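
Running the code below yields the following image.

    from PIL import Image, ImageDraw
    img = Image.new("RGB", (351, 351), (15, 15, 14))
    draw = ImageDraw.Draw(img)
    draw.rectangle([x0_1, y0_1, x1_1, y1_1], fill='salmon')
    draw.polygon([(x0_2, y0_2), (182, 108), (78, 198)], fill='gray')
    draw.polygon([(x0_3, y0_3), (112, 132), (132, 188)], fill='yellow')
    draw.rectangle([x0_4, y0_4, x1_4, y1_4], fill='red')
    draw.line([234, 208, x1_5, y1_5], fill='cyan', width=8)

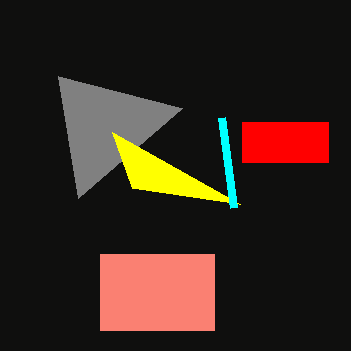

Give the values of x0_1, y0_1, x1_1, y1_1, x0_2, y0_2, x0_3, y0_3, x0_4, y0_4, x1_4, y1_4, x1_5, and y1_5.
x0_1 = 100, y0_1 = 254, x1_1 = 214, y1_1 = 330, x0_2 = 58, y0_2 = 76, x0_3 = 240, y0_3 = 204, x0_4 = 242, y0_4 = 122, x1_4 = 328, y1_4 = 162, x1_5 = 222, y1_5 = 118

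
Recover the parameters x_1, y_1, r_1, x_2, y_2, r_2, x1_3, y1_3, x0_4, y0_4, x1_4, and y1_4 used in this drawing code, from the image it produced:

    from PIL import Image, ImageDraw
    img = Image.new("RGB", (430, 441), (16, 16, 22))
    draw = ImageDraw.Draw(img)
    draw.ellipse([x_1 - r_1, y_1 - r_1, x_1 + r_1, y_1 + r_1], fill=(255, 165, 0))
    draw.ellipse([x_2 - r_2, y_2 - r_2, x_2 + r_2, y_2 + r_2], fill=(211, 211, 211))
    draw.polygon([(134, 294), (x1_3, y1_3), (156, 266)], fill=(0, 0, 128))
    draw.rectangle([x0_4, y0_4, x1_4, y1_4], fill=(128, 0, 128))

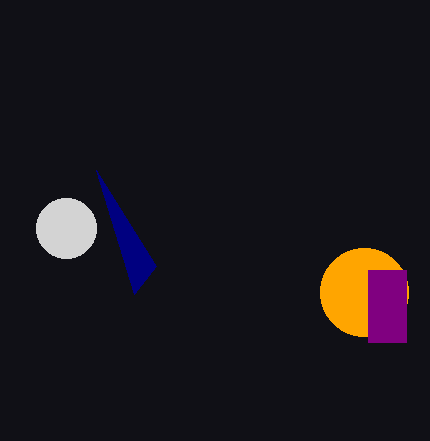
x_1 = 364; y_1 = 292; r_1 = 44; x_2 = 66; y_2 = 228; r_2 = 30; x1_3 = 96; y1_3 = 170; x0_4 = 368; y0_4 = 270; x1_4 = 406; y1_4 = 342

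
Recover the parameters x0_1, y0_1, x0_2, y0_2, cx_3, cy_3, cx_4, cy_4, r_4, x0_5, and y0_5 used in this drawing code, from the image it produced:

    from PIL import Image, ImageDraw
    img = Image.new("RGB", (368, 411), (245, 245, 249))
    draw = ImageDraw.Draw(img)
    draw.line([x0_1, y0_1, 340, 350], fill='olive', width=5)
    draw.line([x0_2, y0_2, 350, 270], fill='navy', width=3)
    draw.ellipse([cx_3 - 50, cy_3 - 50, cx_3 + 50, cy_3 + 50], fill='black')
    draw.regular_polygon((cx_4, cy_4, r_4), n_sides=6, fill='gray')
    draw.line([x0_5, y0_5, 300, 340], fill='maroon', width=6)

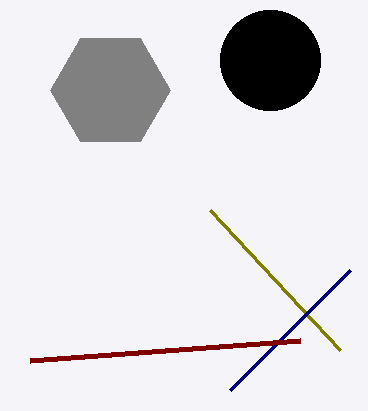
x0_1 = 210; y0_1 = 210; x0_2 = 230; y0_2 = 390; cx_3 = 270; cy_3 = 60; cx_4 = 110; cy_4 = 90; r_4 = 60; x0_5 = 30; y0_5 = 360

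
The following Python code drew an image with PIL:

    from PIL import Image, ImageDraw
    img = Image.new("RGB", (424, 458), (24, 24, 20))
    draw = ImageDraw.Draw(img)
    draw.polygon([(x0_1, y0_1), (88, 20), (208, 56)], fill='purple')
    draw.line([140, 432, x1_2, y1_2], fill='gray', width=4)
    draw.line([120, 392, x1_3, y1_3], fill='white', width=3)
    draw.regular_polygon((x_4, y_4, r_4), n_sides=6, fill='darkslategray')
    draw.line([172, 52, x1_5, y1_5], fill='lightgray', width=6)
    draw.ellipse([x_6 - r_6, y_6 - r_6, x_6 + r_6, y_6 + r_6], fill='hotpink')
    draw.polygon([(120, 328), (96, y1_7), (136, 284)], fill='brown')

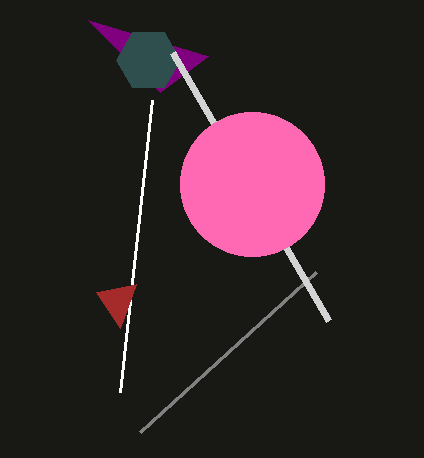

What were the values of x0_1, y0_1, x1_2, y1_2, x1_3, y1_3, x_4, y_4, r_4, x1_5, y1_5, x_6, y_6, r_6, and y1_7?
x0_1 = 160, y0_1 = 92, x1_2 = 316, y1_2 = 272, x1_3 = 152, y1_3 = 100, x_4 = 148, y_4 = 60, r_4 = 32, x1_5 = 328, y1_5 = 320, x_6 = 252, y_6 = 184, r_6 = 72, y1_7 = 292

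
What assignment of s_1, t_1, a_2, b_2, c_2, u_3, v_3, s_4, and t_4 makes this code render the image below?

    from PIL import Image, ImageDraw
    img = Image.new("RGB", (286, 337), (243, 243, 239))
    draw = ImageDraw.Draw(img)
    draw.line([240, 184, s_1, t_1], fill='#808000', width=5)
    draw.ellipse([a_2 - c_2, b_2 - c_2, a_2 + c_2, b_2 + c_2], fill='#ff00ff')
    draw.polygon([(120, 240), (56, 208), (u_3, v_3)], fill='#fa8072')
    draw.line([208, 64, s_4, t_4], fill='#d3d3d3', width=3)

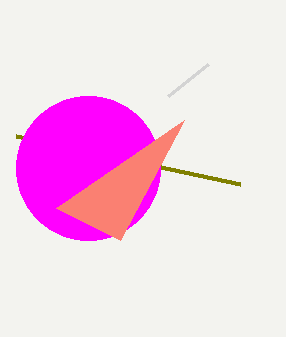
s_1 = 16, t_1 = 136, a_2 = 88, b_2 = 168, c_2 = 72, u_3 = 184, v_3 = 120, s_4 = 168, t_4 = 96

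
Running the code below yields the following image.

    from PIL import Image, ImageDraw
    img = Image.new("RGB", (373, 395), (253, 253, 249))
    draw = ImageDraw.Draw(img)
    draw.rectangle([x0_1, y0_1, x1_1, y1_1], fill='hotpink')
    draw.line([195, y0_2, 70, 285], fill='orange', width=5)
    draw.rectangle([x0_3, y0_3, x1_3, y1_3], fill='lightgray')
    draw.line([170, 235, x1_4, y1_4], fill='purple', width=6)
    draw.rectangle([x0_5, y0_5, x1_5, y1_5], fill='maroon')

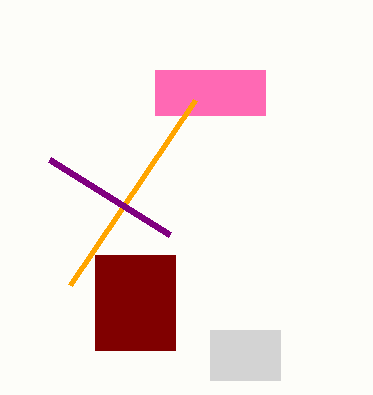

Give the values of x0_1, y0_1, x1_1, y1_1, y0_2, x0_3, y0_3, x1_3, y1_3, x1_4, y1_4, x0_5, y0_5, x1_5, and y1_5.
x0_1 = 155; y0_1 = 70; x1_1 = 265; y1_1 = 115; y0_2 = 100; x0_3 = 210; y0_3 = 330; x1_3 = 280; y1_3 = 380; x1_4 = 50; y1_4 = 160; x0_5 = 95; y0_5 = 255; x1_5 = 175; y1_5 = 350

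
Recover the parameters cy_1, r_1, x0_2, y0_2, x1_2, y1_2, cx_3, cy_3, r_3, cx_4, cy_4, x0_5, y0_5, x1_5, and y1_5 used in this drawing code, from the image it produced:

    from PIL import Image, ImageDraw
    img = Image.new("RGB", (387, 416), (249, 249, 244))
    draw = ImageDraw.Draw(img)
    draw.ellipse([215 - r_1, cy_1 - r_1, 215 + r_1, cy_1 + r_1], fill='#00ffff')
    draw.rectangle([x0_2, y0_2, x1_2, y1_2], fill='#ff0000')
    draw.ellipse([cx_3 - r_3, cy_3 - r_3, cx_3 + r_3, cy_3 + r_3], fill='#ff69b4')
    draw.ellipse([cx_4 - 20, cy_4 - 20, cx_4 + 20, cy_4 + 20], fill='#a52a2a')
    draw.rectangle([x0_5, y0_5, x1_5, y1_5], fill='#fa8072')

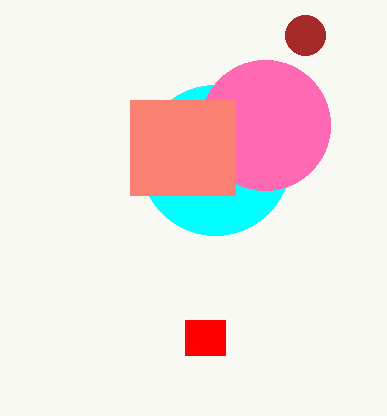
cy_1 = 160; r_1 = 75; x0_2 = 185; y0_2 = 320; x1_2 = 225; y1_2 = 355; cx_3 = 265; cy_3 = 125; r_3 = 65; cx_4 = 305; cy_4 = 35; x0_5 = 130; y0_5 = 100; x1_5 = 235; y1_5 = 195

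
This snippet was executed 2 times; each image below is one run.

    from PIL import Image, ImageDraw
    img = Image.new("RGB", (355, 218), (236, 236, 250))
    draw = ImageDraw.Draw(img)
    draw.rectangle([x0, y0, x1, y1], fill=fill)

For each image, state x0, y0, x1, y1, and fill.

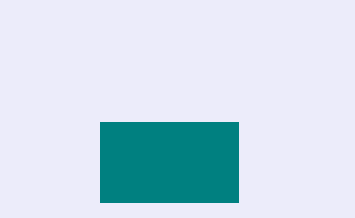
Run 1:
x0 = 100; y0 = 122; x1 = 238; y1 = 202; fill = 'teal'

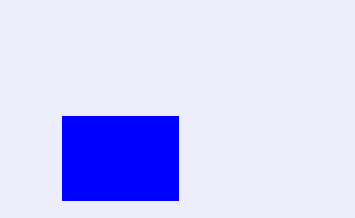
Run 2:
x0 = 62, y0 = 116, x1 = 178, y1 = 200, fill = 'blue'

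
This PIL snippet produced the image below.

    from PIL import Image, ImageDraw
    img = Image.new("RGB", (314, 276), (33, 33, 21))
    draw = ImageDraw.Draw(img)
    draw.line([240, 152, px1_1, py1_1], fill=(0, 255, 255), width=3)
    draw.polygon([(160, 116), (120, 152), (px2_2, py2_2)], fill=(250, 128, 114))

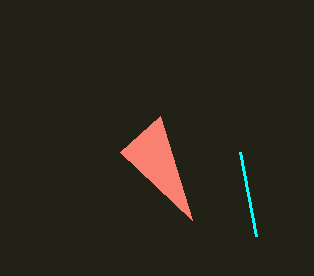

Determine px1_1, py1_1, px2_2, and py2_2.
px1_1 = 256
py1_1 = 236
px2_2 = 192
py2_2 = 220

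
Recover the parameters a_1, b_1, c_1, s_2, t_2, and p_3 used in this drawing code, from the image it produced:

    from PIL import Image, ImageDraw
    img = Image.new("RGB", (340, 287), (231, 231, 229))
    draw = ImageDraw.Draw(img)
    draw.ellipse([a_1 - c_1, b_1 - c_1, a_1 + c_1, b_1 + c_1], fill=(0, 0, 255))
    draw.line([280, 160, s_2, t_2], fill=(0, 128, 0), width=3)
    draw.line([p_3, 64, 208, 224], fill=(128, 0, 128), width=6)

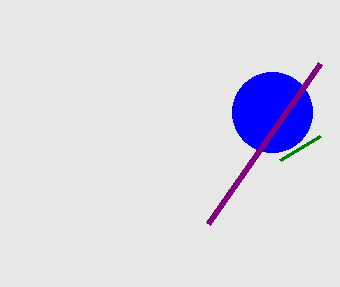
a_1 = 272; b_1 = 112; c_1 = 40; s_2 = 320; t_2 = 136; p_3 = 320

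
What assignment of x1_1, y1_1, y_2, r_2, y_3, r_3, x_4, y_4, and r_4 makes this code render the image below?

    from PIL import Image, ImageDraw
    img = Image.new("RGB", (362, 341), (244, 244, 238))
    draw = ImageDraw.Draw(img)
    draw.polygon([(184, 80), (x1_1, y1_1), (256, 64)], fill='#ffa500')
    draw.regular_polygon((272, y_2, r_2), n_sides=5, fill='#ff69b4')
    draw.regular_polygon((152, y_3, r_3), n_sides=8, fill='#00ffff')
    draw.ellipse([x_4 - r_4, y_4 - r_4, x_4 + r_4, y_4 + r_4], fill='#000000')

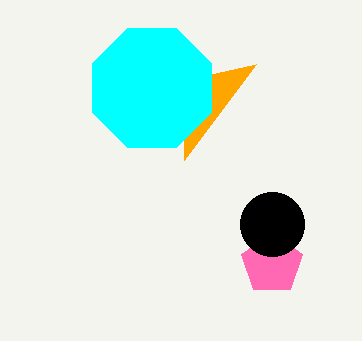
x1_1 = 184
y1_1 = 160
y_2 = 264
r_2 = 32
y_3 = 88
r_3 = 64
x_4 = 272
y_4 = 224
r_4 = 32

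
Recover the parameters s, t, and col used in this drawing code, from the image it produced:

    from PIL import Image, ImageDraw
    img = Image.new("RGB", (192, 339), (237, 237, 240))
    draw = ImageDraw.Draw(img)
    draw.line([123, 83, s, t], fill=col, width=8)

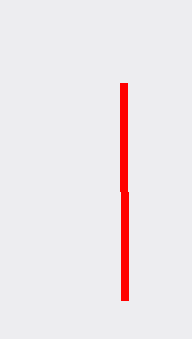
s = 124; t = 300; col = 'red'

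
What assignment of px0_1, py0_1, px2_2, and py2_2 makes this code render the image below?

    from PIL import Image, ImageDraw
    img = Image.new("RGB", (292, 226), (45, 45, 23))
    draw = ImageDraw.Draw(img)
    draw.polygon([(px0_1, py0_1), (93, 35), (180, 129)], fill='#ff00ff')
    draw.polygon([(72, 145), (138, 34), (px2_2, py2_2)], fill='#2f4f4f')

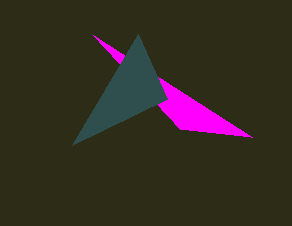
px0_1 = 252, py0_1 = 137, px2_2 = 167, py2_2 = 99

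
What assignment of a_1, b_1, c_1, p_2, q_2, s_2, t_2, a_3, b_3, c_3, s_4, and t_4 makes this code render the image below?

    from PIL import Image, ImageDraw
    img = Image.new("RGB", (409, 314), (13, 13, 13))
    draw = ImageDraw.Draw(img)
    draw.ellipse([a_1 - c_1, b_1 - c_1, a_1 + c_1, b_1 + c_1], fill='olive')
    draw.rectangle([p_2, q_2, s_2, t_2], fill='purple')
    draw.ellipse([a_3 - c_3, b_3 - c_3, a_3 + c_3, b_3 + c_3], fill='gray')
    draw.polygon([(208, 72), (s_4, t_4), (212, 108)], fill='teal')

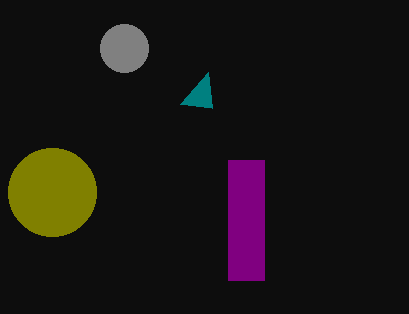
a_1 = 52; b_1 = 192; c_1 = 44; p_2 = 228; q_2 = 160; s_2 = 264; t_2 = 280; a_3 = 124; b_3 = 48; c_3 = 24; s_4 = 180; t_4 = 104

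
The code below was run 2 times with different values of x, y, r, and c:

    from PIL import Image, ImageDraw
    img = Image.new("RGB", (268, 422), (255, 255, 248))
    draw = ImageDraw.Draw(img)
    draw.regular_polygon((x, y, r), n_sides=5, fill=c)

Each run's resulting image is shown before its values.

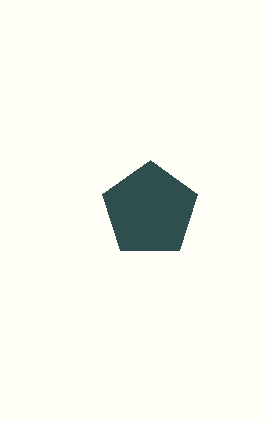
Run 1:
x = 150
y = 210
r = 50
c = 'darkslategray'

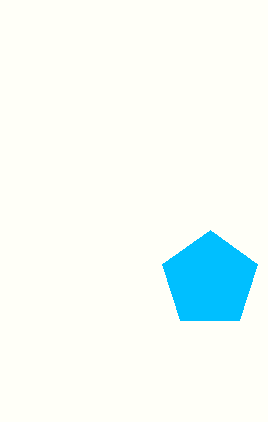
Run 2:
x = 210
y = 280
r = 50
c = 'deepskyblue'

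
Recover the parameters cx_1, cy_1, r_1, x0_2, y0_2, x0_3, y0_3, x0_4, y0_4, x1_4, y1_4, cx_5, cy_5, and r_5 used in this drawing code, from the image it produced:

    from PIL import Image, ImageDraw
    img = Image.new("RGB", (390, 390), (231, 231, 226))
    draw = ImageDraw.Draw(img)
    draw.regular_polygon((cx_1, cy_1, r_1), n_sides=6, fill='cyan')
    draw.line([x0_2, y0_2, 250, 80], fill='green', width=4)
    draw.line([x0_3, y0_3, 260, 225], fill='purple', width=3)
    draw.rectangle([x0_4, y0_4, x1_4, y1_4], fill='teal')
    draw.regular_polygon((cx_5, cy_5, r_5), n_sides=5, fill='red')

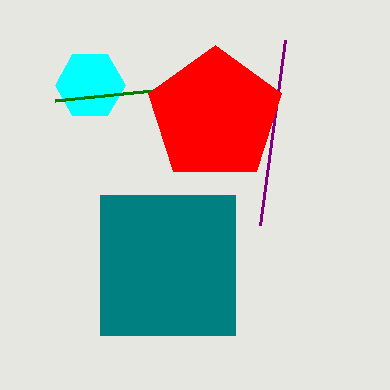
cx_1 = 90
cy_1 = 85
r_1 = 35
x0_2 = 55
y0_2 = 100
x0_3 = 285
y0_3 = 40
x0_4 = 100
y0_4 = 195
x1_4 = 235
y1_4 = 335
cx_5 = 215
cy_5 = 115
r_5 = 70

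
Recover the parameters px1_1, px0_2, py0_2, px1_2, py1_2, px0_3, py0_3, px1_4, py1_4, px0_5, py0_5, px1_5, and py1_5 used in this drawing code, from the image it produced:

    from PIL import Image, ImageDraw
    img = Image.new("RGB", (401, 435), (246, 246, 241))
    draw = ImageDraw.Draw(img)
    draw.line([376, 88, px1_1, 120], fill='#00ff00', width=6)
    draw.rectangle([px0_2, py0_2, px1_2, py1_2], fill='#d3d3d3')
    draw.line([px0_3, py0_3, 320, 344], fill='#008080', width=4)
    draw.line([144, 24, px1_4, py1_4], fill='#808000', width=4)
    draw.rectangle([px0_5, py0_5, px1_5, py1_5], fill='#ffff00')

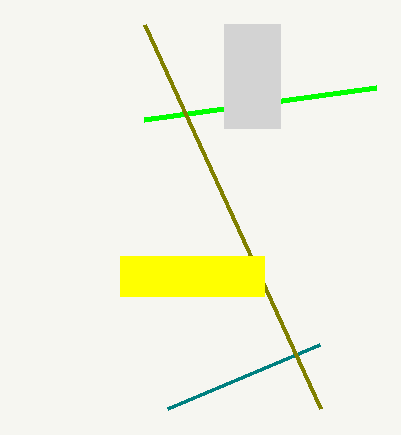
px1_1 = 144
px0_2 = 224
py0_2 = 24
px1_2 = 280
py1_2 = 128
px0_3 = 168
py0_3 = 408
px1_4 = 320
py1_4 = 408
px0_5 = 120
py0_5 = 256
px1_5 = 264
py1_5 = 296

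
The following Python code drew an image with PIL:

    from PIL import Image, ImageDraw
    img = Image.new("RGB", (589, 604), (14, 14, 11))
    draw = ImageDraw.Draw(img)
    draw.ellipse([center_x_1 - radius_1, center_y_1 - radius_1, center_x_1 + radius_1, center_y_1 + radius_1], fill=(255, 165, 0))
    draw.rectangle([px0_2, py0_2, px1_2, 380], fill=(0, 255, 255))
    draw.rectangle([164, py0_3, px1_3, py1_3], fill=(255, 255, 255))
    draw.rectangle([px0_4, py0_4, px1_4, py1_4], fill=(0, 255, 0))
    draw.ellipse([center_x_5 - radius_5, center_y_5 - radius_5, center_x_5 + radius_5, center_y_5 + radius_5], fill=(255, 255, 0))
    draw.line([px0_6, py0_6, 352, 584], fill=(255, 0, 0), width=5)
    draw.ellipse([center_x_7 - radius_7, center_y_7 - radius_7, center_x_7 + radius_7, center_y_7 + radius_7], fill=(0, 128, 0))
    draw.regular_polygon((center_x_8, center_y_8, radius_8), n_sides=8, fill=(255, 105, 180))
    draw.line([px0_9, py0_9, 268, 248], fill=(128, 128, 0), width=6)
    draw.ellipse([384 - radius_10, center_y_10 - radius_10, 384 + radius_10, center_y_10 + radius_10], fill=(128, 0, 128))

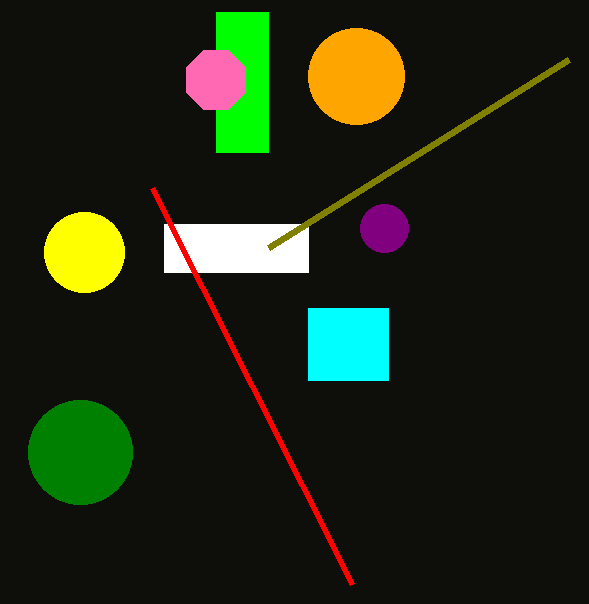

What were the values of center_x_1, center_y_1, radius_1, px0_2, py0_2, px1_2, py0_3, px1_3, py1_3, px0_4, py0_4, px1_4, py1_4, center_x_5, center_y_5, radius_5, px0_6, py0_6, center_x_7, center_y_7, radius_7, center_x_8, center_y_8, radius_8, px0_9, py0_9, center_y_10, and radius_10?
center_x_1 = 356, center_y_1 = 76, radius_1 = 48, px0_2 = 308, py0_2 = 308, px1_2 = 388, py0_3 = 224, px1_3 = 308, py1_3 = 272, px0_4 = 216, py0_4 = 12, px1_4 = 268, py1_4 = 152, center_x_5 = 84, center_y_5 = 252, radius_5 = 40, px0_6 = 152, py0_6 = 188, center_x_7 = 80, center_y_7 = 452, radius_7 = 52, center_x_8 = 216, center_y_8 = 80, radius_8 = 32, px0_9 = 568, py0_9 = 60, center_y_10 = 228, radius_10 = 24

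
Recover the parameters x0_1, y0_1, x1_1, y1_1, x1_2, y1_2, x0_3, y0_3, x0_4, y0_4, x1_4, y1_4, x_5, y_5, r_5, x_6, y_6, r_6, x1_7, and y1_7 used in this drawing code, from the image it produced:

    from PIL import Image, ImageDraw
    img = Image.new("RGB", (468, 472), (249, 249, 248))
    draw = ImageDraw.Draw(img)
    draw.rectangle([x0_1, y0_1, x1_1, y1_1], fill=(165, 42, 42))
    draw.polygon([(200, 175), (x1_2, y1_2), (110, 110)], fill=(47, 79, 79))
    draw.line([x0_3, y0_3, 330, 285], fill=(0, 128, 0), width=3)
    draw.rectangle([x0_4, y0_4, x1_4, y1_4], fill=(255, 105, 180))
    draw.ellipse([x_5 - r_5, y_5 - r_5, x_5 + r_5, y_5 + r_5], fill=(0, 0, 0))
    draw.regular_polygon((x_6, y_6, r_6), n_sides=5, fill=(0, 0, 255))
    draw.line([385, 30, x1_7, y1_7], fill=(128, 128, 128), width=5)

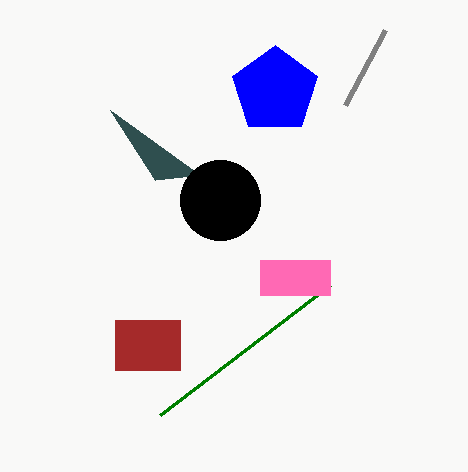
x0_1 = 115; y0_1 = 320; x1_1 = 180; y1_1 = 370; x1_2 = 155; y1_2 = 180; x0_3 = 160; y0_3 = 415; x0_4 = 260; y0_4 = 260; x1_4 = 330; y1_4 = 295; x_5 = 220; y_5 = 200; r_5 = 40; x_6 = 275; y_6 = 90; r_6 = 45; x1_7 = 345; y1_7 = 105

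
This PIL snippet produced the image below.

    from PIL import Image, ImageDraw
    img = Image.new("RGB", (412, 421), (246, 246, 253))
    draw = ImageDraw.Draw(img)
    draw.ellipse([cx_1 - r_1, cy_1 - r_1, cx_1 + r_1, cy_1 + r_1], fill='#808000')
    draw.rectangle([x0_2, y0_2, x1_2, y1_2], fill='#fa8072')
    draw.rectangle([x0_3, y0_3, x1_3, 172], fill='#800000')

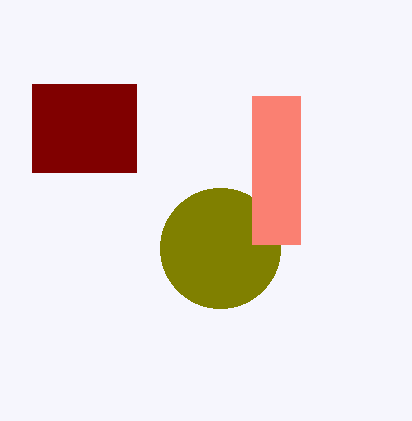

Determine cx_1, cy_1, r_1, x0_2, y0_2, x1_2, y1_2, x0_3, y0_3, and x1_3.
cx_1 = 220
cy_1 = 248
r_1 = 60
x0_2 = 252
y0_2 = 96
x1_2 = 300
y1_2 = 244
x0_3 = 32
y0_3 = 84
x1_3 = 136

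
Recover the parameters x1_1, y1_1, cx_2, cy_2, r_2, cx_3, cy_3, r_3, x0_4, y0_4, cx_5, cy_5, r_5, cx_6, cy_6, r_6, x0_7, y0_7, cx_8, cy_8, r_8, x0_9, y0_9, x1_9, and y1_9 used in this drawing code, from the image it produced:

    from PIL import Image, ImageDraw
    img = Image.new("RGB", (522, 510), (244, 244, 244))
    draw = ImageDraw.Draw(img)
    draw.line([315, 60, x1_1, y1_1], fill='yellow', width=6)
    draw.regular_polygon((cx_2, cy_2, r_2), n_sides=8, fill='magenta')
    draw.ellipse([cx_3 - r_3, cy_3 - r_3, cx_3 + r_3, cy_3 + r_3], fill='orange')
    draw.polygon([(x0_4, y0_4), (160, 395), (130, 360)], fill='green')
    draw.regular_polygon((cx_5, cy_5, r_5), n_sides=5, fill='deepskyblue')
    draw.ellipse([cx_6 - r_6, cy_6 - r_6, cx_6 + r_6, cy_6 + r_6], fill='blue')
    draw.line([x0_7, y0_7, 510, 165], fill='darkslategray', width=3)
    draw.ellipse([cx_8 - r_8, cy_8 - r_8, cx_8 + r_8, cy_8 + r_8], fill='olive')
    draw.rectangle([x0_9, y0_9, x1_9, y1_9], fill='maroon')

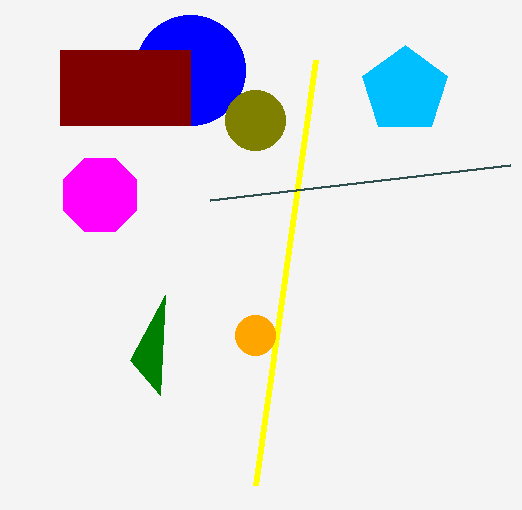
x1_1 = 255; y1_1 = 485; cx_2 = 100; cy_2 = 195; r_2 = 40; cx_3 = 255; cy_3 = 335; r_3 = 20; x0_4 = 165; y0_4 = 295; cx_5 = 405; cy_5 = 90; r_5 = 45; cx_6 = 190; cy_6 = 70; r_6 = 55; x0_7 = 210; y0_7 = 200; cx_8 = 255; cy_8 = 120; r_8 = 30; x0_9 = 60; y0_9 = 50; x1_9 = 190; y1_9 = 125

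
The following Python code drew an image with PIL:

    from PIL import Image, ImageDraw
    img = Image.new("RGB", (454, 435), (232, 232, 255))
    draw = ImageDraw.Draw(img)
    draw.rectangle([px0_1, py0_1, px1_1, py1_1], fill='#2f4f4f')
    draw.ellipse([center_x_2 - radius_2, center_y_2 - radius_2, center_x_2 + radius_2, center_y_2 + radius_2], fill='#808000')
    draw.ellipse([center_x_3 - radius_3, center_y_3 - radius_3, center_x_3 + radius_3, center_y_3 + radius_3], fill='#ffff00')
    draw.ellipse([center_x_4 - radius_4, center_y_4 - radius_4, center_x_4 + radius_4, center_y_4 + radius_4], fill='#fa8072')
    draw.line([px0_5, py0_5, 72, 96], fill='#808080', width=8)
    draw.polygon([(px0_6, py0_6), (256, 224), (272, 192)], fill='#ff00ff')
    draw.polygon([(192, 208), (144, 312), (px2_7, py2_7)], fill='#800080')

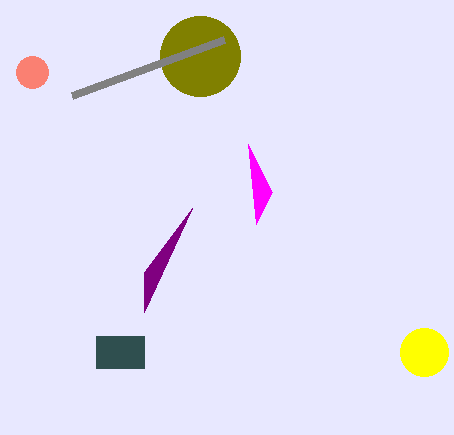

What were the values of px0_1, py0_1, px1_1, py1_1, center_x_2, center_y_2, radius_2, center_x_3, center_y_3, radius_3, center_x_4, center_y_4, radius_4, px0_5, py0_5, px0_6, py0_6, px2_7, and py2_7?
px0_1 = 96; py0_1 = 336; px1_1 = 144; py1_1 = 368; center_x_2 = 200; center_y_2 = 56; radius_2 = 40; center_x_3 = 424; center_y_3 = 352; radius_3 = 24; center_x_4 = 32; center_y_4 = 72; radius_4 = 16; px0_5 = 224; py0_5 = 40; px0_6 = 248; py0_6 = 144; px2_7 = 144; py2_7 = 272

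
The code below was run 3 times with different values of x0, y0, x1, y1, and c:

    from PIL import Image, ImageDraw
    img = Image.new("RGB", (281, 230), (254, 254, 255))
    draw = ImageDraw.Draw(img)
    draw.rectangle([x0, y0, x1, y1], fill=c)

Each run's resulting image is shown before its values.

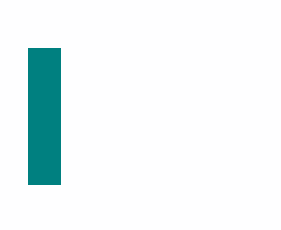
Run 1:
x0 = 28
y0 = 48
x1 = 60
y1 = 184
c = 'teal'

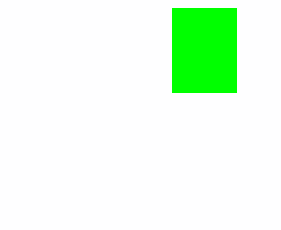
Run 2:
x0 = 172, y0 = 8, x1 = 236, y1 = 92, c = 'lime'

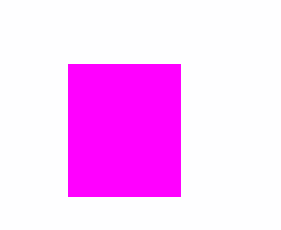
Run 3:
x0 = 68; y0 = 64; x1 = 180; y1 = 196; c = 'magenta'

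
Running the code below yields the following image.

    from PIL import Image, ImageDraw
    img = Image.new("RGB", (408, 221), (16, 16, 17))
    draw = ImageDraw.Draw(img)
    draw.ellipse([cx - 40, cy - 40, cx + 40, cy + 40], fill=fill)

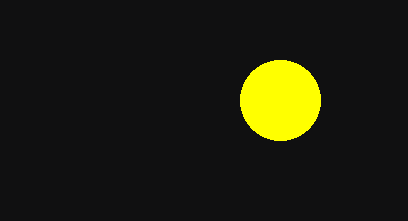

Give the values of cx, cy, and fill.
cx = 280
cy = 100
fill = 'yellow'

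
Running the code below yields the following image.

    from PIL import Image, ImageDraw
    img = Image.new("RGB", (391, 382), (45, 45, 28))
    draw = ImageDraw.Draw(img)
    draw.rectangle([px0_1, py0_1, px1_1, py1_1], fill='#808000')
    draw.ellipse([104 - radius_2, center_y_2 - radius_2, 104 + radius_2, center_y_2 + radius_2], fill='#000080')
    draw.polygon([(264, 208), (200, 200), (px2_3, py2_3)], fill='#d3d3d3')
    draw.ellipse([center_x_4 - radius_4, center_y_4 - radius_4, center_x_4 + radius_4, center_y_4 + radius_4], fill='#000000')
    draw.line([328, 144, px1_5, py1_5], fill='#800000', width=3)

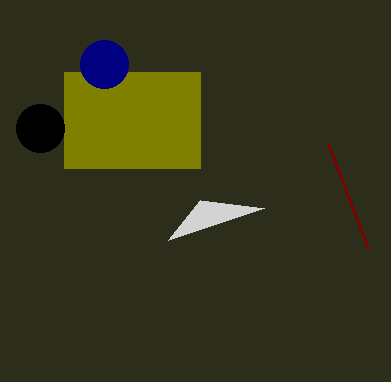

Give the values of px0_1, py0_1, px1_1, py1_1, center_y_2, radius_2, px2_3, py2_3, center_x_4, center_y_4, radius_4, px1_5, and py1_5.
px0_1 = 64, py0_1 = 72, px1_1 = 200, py1_1 = 168, center_y_2 = 64, radius_2 = 24, px2_3 = 168, py2_3 = 240, center_x_4 = 40, center_y_4 = 128, radius_4 = 24, px1_5 = 368, py1_5 = 248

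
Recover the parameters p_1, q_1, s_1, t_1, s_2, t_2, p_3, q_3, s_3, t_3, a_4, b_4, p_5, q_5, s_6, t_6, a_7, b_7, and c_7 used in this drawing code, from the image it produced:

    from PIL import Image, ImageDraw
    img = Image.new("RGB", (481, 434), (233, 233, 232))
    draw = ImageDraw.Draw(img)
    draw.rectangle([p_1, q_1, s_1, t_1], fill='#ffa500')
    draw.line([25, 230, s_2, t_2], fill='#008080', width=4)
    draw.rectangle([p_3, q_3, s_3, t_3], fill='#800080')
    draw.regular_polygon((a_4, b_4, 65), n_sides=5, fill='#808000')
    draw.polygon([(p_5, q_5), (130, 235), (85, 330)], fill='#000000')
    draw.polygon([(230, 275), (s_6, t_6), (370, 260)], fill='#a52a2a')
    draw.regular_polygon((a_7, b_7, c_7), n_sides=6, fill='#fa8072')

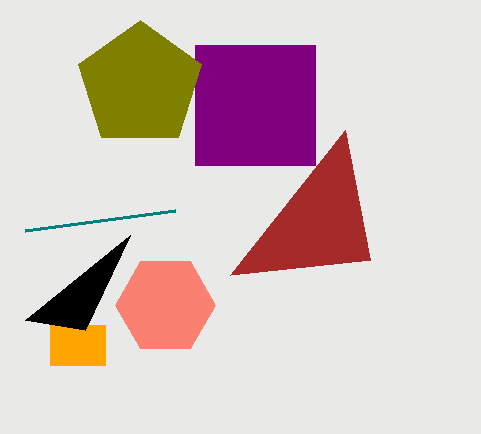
p_1 = 50
q_1 = 325
s_1 = 105
t_1 = 365
s_2 = 175
t_2 = 210
p_3 = 195
q_3 = 45
s_3 = 315
t_3 = 165
a_4 = 140
b_4 = 85
p_5 = 25
q_5 = 320
s_6 = 345
t_6 = 130
a_7 = 165
b_7 = 305
c_7 = 50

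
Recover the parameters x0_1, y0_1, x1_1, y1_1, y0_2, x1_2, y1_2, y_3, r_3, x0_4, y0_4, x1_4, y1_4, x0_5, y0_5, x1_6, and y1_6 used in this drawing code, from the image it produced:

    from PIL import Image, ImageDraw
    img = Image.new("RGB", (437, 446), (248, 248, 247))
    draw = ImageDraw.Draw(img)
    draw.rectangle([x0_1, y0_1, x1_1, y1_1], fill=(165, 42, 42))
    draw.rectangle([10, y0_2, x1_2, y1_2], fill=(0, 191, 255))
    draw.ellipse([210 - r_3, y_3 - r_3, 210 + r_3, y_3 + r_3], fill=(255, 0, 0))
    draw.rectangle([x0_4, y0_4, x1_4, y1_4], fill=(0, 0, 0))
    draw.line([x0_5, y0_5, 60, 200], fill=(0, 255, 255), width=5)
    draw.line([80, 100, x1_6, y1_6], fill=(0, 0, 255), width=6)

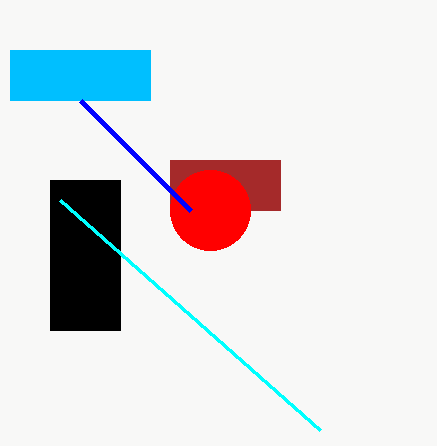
x0_1 = 170; y0_1 = 160; x1_1 = 280; y1_1 = 210; y0_2 = 50; x1_2 = 150; y1_2 = 100; y_3 = 210; r_3 = 40; x0_4 = 50; y0_4 = 180; x1_4 = 120; y1_4 = 330; x0_5 = 320; y0_5 = 430; x1_6 = 190; y1_6 = 210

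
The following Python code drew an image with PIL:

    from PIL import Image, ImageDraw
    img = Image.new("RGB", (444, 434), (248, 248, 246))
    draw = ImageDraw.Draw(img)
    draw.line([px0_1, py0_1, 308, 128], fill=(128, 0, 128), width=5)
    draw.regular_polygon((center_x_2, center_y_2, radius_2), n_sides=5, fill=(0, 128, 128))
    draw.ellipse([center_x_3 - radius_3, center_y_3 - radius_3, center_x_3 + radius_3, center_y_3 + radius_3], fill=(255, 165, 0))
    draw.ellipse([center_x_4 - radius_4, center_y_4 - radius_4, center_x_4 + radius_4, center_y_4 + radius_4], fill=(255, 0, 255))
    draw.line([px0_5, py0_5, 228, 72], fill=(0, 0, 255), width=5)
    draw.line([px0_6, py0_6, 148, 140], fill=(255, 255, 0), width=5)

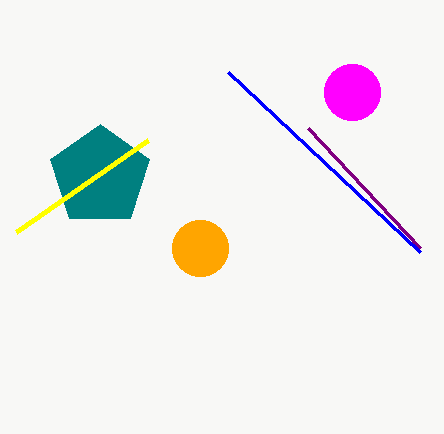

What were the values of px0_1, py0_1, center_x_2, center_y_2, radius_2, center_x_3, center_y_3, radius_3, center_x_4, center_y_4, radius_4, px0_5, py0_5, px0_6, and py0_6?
px0_1 = 420; py0_1 = 248; center_x_2 = 100; center_y_2 = 176; radius_2 = 52; center_x_3 = 200; center_y_3 = 248; radius_3 = 28; center_x_4 = 352; center_y_4 = 92; radius_4 = 28; px0_5 = 420; py0_5 = 252; px0_6 = 16; py0_6 = 232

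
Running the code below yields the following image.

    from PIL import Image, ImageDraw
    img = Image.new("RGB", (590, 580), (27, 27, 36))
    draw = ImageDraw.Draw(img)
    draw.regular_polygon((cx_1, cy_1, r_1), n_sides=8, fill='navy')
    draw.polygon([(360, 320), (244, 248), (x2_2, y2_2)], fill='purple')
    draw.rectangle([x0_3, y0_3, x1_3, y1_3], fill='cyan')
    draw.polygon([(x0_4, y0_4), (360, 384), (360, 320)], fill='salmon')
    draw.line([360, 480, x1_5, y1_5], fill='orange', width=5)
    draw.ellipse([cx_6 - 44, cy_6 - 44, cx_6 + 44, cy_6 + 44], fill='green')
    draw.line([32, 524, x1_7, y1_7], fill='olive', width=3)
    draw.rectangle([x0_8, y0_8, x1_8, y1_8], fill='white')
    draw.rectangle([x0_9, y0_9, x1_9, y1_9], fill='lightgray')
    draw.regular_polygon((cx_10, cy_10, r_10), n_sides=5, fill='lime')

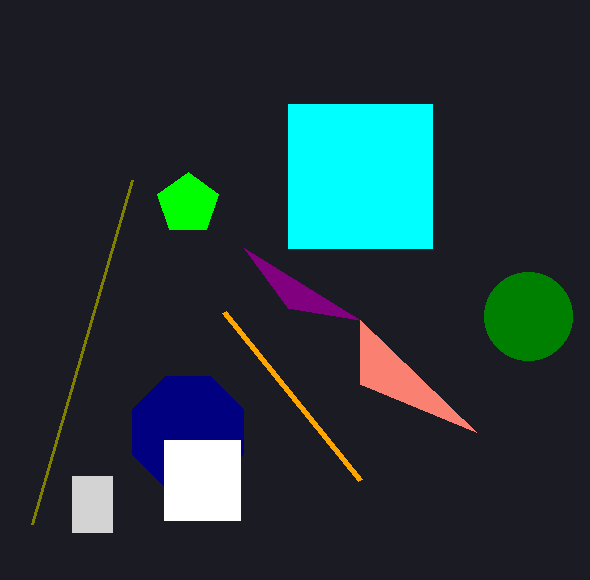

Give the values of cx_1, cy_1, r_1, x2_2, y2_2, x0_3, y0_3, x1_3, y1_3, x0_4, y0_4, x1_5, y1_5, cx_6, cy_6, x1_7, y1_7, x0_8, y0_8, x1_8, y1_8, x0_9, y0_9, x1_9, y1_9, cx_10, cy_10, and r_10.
cx_1 = 188, cy_1 = 432, r_1 = 60, x2_2 = 288, y2_2 = 308, x0_3 = 288, y0_3 = 104, x1_3 = 432, y1_3 = 248, x0_4 = 476, y0_4 = 432, x1_5 = 224, y1_5 = 312, cx_6 = 528, cy_6 = 316, x1_7 = 132, y1_7 = 180, x0_8 = 164, y0_8 = 440, x1_8 = 240, y1_8 = 520, x0_9 = 72, y0_9 = 476, x1_9 = 112, y1_9 = 532, cx_10 = 188, cy_10 = 204, r_10 = 32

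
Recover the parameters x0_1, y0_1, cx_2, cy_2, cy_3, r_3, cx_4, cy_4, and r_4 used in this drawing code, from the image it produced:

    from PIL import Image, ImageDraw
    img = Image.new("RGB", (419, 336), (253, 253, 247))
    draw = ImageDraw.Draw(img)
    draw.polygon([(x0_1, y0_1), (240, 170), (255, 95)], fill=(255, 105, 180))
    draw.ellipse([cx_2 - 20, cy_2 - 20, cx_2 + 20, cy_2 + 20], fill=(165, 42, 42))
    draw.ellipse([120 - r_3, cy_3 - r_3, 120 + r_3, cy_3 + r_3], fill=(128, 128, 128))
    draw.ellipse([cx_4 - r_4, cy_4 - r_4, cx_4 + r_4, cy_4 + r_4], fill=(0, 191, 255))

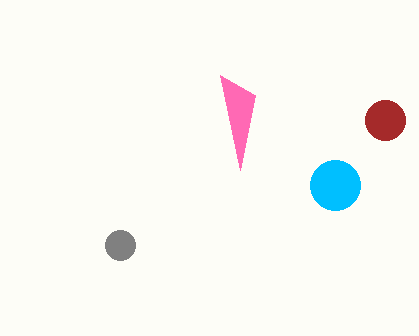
x0_1 = 220
y0_1 = 75
cx_2 = 385
cy_2 = 120
cy_3 = 245
r_3 = 15
cx_4 = 335
cy_4 = 185
r_4 = 25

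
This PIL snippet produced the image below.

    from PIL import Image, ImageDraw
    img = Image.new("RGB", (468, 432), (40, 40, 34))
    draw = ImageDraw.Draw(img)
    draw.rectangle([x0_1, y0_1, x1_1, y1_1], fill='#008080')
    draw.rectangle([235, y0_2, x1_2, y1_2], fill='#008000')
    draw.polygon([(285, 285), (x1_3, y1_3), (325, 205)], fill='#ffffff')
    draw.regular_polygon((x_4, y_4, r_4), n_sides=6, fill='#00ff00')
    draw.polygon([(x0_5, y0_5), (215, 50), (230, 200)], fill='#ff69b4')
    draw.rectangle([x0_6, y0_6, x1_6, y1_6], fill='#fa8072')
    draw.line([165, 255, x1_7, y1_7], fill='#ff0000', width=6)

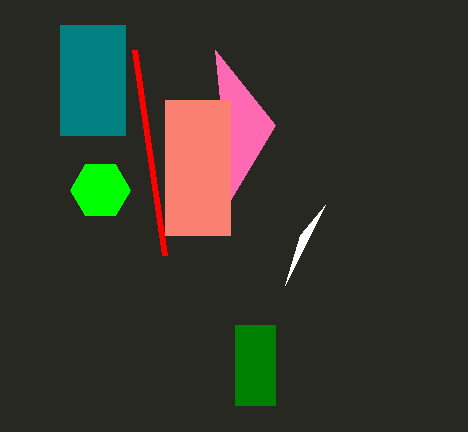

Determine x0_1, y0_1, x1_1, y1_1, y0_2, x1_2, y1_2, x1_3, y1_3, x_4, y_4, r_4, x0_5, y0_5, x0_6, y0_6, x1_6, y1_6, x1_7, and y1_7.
x0_1 = 60, y0_1 = 25, x1_1 = 125, y1_1 = 135, y0_2 = 325, x1_2 = 275, y1_2 = 405, x1_3 = 300, y1_3 = 235, x_4 = 100, y_4 = 190, r_4 = 30, x0_5 = 275, y0_5 = 125, x0_6 = 165, y0_6 = 100, x1_6 = 230, y1_6 = 235, x1_7 = 135, y1_7 = 50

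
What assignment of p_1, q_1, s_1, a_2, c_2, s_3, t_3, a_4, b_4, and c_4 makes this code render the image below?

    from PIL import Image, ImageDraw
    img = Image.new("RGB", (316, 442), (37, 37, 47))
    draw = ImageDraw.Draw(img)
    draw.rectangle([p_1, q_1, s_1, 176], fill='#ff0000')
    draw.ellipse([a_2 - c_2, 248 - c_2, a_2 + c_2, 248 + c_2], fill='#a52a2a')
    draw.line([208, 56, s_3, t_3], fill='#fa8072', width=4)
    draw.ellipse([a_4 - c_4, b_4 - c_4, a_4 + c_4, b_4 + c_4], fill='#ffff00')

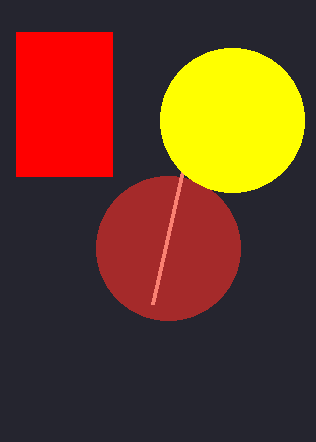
p_1 = 16
q_1 = 32
s_1 = 112
a_2 = 168
c_2 = 72
s_3 = 152
t_3 = 304
a_4 = 232
b_4 = 120
c_4 = 72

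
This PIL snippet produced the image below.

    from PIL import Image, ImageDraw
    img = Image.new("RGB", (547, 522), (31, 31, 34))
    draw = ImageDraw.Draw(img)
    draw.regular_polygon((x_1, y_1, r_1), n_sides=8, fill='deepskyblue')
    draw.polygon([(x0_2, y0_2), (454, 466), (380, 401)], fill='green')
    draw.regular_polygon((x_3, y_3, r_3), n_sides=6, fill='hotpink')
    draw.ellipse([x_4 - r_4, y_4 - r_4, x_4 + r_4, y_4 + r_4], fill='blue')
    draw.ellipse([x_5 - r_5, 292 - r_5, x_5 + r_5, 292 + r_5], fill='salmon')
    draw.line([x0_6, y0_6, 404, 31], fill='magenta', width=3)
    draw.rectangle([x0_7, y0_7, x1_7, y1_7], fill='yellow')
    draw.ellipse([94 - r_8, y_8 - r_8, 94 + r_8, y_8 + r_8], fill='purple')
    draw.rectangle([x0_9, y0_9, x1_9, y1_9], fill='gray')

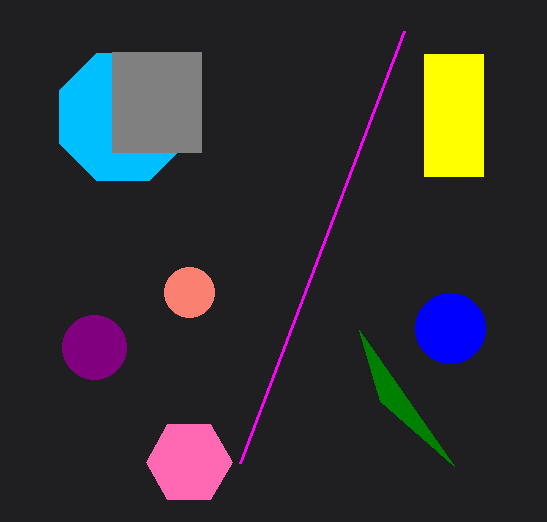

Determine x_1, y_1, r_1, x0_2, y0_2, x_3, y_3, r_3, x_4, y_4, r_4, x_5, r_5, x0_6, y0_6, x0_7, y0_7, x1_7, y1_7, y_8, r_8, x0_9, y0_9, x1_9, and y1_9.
x_1 = 123, y_1 = 117, r_1 = 69, x0_2 = 359, y0_2 = 330, x_3 = 189, y_3 = 462, r_3 = 43, x_4 = 450, y_4 = 328, r_4 = 35, x_5 = 189, r_5 = 25, x0_6 = 240, y0_6 = 463, x0_7 = 424, y0_7 = 54, x1_7 = 483, y1_7 = 176, y_8 = 347, r_8 = 32, x0_9 = 112, y0_9 = 52, x1_9 = 201, y1_9 = 152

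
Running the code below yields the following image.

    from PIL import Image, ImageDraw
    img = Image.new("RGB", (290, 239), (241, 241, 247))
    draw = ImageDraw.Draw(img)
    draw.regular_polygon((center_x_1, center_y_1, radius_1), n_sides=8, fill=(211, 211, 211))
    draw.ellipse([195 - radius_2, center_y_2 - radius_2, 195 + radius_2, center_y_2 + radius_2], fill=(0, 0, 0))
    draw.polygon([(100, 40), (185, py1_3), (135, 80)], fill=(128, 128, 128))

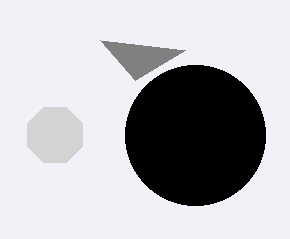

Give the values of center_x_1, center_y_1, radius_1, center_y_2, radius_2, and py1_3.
center_x_1 = 55
center_y_1 = 135
radius_1 = 30
center_y_2 = 135
radius_2 = 70
py1_3 = 50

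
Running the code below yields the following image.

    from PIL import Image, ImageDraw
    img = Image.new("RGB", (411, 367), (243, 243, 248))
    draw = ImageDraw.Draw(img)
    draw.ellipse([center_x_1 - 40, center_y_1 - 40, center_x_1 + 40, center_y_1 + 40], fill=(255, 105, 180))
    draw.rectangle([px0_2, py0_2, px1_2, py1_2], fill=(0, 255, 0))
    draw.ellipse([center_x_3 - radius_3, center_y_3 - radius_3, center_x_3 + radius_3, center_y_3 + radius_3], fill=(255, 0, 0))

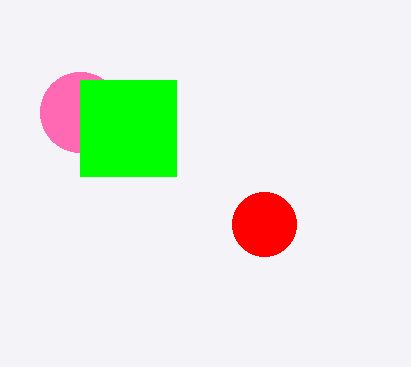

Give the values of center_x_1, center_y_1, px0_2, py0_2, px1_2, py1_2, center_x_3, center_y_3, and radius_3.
center_x_1 = 80; center_y_1 = 112; px0_2 = 80; py0_2 = 80; px1_2 = 176; py1_2 = 176; center_x_3 = 264; center_y_3 = 224; radius_3 = 32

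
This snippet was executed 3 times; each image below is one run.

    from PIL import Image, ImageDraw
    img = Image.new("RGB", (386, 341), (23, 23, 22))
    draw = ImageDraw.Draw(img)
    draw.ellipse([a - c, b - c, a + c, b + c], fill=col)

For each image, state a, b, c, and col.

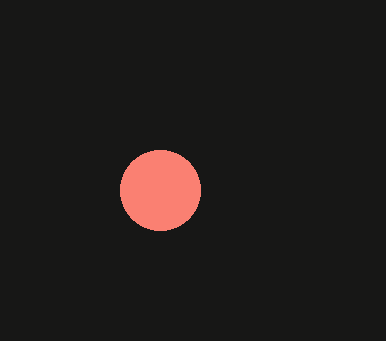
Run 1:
a = 160; b = 190; c = 40; col = 'salmon'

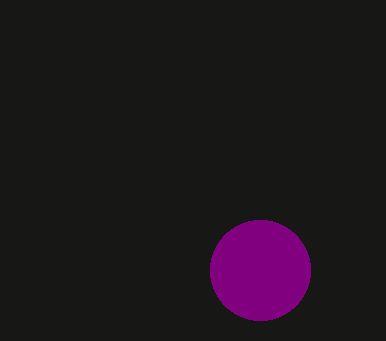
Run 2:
a = 260, b = 270, c = 50, col = 'purple'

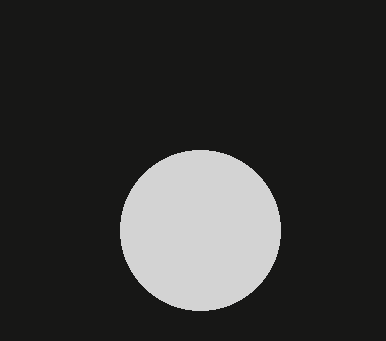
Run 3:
a = 200; b = 230; c = 80; col = 'lightgray'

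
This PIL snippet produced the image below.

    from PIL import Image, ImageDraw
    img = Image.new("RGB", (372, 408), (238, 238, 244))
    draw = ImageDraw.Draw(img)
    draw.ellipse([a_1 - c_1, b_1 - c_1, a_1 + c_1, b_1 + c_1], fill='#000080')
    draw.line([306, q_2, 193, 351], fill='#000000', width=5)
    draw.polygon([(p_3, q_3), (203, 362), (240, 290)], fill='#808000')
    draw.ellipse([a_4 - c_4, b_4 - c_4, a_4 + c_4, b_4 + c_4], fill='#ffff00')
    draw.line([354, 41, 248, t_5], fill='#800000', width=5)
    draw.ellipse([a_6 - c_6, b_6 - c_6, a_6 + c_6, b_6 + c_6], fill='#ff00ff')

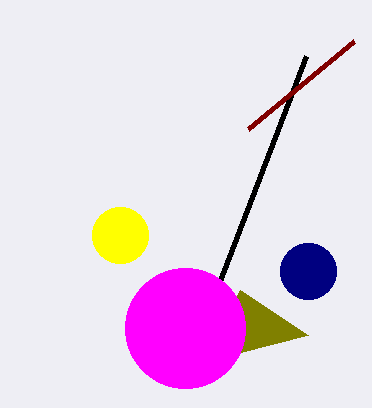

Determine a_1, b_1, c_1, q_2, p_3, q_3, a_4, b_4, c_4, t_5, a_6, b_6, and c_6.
a_1 = 308; b_1 = 271; c_1 = 28; q_2 = 56; p_3 = 308; q_3 = 335; a_4 = 120; b_4 = 235; c_4 = 28; t_5 = 129; a_6 = 185; b_6 = 328; c_6 = 60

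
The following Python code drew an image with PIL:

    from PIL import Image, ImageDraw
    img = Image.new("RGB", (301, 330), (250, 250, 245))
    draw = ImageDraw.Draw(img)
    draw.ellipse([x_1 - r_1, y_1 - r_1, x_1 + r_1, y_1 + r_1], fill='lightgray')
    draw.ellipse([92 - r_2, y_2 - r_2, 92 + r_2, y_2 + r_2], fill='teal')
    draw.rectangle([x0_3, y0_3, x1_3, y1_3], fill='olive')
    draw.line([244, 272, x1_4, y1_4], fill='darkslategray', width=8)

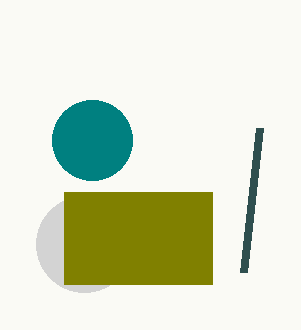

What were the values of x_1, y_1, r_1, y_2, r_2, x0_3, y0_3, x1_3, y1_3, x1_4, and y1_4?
x_1 = 84
y_1 = 244
r_1 = 48
y_2 = 140
r_2 = 40
x0_3 = 64
y0_3 = 192
x1_3 = 212
y1_3 = 284
x1_4 = 260
y1_4 = 128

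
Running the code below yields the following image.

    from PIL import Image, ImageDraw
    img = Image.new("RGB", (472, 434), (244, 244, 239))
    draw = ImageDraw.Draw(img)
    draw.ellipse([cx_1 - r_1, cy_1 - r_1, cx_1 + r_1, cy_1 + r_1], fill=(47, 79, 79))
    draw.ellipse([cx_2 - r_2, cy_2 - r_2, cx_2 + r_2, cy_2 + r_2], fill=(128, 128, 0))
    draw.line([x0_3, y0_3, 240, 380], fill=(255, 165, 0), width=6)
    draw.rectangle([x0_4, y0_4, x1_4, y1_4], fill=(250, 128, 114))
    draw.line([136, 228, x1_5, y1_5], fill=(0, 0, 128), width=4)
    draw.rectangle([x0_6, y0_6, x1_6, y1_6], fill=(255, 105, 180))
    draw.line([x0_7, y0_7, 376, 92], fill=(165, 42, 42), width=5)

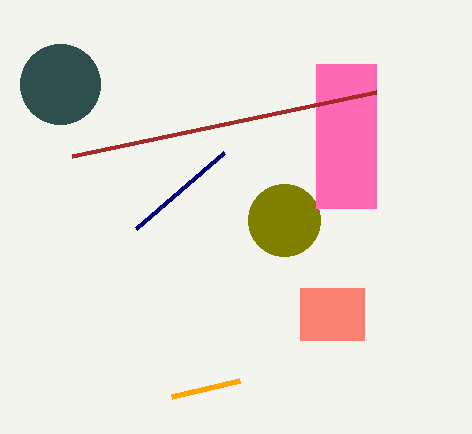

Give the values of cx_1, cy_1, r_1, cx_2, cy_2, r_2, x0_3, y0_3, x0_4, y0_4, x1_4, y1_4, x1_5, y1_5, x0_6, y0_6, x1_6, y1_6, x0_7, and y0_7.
cx_1 = 60; cy_1 = 84; r_1 = 40; cx_2 = 284; cy_2 = 220; r_2 = 36; x0_3 = 172; y0_3 = 396; x0_4 = 300; y0_4 = 288; x1_4 = 364; y1_4 = 340; x1_5 = 224; y1_5 = 152; x0_6 = 316; y0_6 = 64; x1_6 = 376; y1_6 = 208; x0_7 = 72; y0_7 = 156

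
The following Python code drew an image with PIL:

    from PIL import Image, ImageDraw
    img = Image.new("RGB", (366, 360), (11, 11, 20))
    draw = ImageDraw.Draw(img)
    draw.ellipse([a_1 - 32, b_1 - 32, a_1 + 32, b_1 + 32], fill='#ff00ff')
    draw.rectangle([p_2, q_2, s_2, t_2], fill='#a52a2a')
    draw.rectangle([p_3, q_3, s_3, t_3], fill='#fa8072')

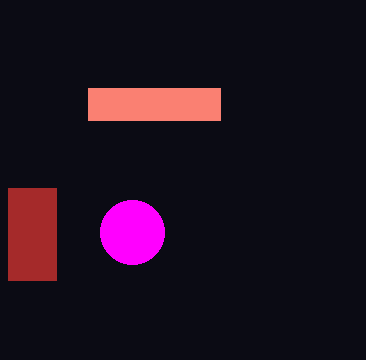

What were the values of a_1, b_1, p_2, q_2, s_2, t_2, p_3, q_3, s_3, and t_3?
a_1 = 132
b_1 = 232
p_2 = 8
q_2 = 188
s_2 = 56
t_2 = 280
p_3 = 88
q_3 = 88
s_3 = 220
t_3 = 120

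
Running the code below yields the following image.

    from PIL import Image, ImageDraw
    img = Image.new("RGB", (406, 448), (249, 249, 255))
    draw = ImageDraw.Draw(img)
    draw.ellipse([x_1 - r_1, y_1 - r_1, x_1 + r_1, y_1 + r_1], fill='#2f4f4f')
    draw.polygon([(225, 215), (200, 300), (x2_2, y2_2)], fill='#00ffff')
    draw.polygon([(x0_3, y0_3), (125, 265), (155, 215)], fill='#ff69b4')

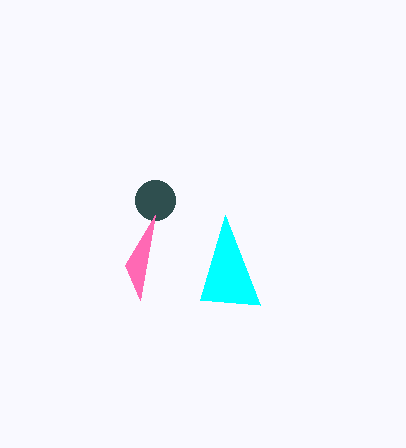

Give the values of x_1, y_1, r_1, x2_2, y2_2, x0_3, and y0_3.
x_1 = 155; y_1 = 200; r_1 = 20; x2_2 = 260; y2_2 = 305; x0_3 = 140; y0_3 = 300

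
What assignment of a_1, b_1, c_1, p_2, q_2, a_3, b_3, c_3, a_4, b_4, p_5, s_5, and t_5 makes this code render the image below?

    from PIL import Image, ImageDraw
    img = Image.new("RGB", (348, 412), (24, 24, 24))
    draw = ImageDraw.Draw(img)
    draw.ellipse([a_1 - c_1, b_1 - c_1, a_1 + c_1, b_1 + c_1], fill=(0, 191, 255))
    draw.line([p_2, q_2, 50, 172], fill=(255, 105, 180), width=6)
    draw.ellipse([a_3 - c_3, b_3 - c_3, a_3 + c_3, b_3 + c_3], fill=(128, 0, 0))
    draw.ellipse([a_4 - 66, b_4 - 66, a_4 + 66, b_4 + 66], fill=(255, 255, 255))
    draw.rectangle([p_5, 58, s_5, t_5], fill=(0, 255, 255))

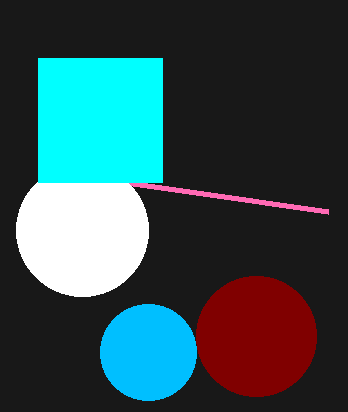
a_1 = 148
b_1 = 352
c_1 = 48
p_2 = 328
q_2 = 212
a_3 = 256
b_3 = 336
c_3 = 60
a_4 = 82
b_4 = 230
p_5 = 38
s_5 = 162
t_5 = 182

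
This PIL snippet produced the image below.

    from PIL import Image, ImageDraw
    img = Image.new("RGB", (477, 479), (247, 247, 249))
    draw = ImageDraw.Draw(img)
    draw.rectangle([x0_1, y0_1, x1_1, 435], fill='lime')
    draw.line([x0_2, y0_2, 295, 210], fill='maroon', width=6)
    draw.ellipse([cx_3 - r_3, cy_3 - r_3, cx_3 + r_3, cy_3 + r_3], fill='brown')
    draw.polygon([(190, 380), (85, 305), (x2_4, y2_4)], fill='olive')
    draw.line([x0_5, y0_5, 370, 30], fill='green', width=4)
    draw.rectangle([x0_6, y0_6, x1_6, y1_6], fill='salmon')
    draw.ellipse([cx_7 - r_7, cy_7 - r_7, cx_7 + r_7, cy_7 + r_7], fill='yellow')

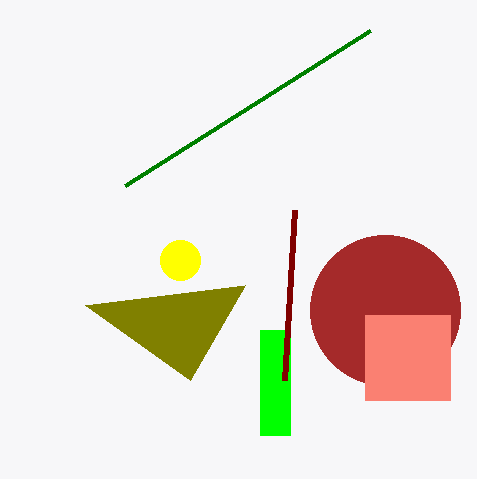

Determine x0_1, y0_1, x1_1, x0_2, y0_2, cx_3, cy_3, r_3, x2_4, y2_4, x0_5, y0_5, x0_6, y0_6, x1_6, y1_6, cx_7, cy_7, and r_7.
x0_1 = 260; y0_1 = 330; x1_1 = 290; x0_2 = 285; y0_2 = 380; cx_3 = 385; cy_3 = 310; r_3 = 75; x2_4 = 245; y2_4 = 285; x0_5 = 125; y0_5 = 185; x0_6 = 365; y0_6 = 315; x1_6 = 450; y1_6 = 400; cx_7 = 180; cy_7 = 260; r_7 = 20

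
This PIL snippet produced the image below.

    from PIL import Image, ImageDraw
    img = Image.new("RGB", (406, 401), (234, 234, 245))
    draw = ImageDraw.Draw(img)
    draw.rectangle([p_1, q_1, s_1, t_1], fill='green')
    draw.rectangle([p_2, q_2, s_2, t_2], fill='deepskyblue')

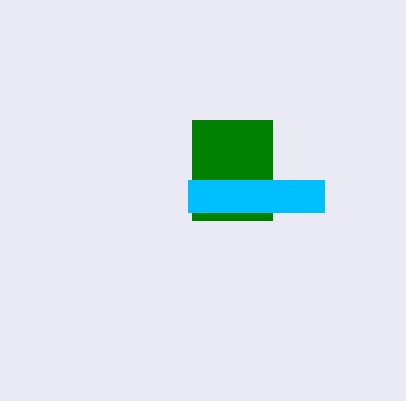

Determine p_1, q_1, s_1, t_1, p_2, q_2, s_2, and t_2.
p_1 = 192; q_1 = 120; s_1 = 272; t_1 = 220; p_2 = 188; q_2 = 180; s_2 = 324; t_2 = 212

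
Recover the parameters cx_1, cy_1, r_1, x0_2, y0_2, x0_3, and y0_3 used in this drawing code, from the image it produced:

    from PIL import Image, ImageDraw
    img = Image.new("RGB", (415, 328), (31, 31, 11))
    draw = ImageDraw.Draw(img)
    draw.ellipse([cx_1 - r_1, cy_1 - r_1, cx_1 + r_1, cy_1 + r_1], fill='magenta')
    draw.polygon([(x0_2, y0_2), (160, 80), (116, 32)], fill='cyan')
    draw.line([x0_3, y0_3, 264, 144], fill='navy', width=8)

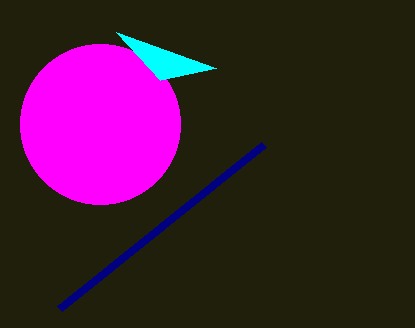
cx_1 = 100; cy_1 = 124; r_1 = 80; x0_2 = 216; y0_2 = 68; x0_3 = 60; y0_3 = 308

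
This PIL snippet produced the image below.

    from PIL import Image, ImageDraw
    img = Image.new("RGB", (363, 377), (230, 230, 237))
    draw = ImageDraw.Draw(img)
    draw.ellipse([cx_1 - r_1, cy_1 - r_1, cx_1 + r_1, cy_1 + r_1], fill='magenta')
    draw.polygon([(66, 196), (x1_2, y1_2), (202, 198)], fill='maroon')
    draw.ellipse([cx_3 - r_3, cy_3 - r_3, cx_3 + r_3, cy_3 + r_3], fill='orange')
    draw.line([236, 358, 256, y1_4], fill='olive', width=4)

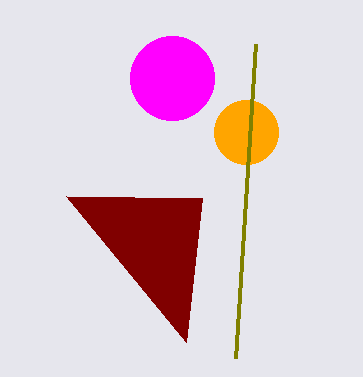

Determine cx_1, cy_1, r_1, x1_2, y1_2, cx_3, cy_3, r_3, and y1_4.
cx_1 = 172; cy_1 = 78; r_1 = 42; x1_2 = 186; y1_2 = 342; cx_3 = 246; cy_3 = 132; r_3 = 32; y1_4 = 44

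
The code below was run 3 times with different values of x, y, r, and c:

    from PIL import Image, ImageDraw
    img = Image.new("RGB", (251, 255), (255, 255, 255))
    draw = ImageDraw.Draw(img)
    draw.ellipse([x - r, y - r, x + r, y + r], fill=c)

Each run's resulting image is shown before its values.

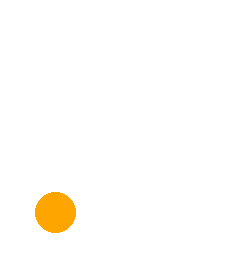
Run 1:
x = 55; y = 212; r = 20; c = 'orange'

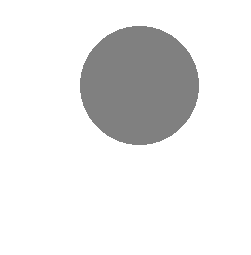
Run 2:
x = 139
y = 85
r = 59
c = 'gray'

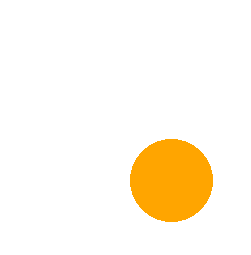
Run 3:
x = 171; y = 180; r = 41; c = 'orange'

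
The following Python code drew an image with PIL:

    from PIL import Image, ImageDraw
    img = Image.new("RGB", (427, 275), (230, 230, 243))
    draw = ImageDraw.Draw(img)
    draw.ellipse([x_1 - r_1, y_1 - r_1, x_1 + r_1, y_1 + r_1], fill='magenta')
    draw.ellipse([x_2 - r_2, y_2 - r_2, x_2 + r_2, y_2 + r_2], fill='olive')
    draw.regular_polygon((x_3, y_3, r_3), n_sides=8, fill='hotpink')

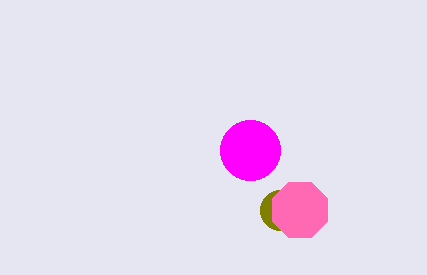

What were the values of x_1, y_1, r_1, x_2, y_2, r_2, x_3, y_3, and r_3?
x_1 = 250
y_1 = 150
r_1 = 30
x_2 = 280
y_2 = 210
r_2 = 20
x_3 = 300
y_3 = 210
r_3 = 30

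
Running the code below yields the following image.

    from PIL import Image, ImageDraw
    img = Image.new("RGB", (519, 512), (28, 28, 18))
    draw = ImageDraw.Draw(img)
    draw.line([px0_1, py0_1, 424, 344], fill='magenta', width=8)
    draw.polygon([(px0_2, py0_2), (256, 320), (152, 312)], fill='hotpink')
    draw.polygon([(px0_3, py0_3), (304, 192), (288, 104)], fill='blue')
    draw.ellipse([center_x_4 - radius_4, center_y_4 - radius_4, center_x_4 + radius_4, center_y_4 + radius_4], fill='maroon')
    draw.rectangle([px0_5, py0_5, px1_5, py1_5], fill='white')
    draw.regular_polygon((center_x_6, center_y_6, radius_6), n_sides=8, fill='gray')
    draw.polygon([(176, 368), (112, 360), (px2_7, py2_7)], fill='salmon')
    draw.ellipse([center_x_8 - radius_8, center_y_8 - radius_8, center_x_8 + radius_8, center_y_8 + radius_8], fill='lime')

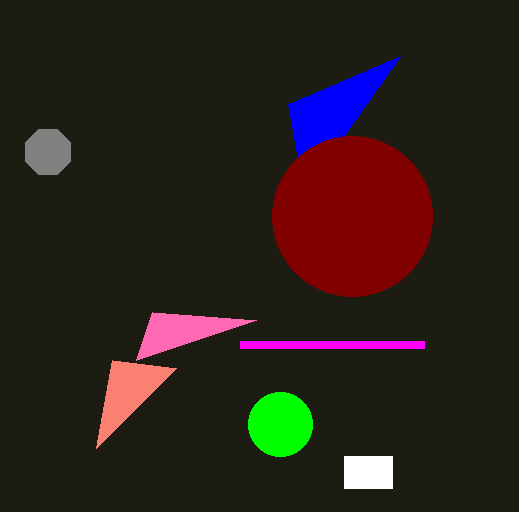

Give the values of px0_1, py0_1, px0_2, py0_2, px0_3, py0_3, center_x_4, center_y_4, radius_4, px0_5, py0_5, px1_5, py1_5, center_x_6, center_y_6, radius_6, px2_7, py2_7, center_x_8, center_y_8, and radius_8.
px0_1 = 240
py0_1 = 344
px0_2 = 136
py0_2 = 360
px0_3 = 400
py0_3 = 56
center_x_4 = 352
center_y_4 = 216
radius_4 = 80
px0_5 = 344
py0_5 = 456
px1_5 = 392
py1_5 = 488
center_x_6 = 48
center_y_6 = 152
radius_6 = 24
px2_7 = 96
py2_7 = 448
center_x_8 = 280
center_y_8 = 424
radius_8 = 32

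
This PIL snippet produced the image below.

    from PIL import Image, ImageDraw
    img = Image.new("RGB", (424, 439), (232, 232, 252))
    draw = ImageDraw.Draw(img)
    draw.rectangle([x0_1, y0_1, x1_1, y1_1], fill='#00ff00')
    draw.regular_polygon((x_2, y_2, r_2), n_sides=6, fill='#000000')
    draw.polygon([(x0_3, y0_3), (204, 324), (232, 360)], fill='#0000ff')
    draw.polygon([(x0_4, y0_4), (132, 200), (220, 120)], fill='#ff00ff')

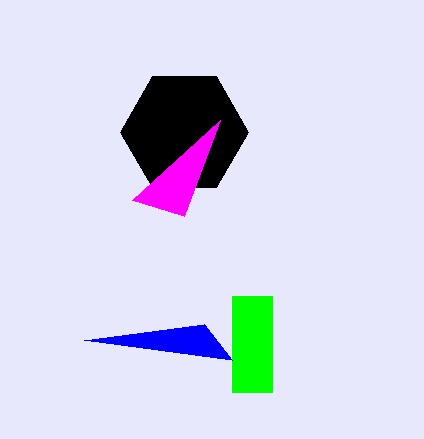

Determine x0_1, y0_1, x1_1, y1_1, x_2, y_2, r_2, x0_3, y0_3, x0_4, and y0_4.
x0_1 = 232
y0_1 = 296
x1_1 = 272
y1_1 = 392
x_2 = 184
y_2 = 132
r_2 = 64
x0_3 = 84
y0_3 = 340
x0_4 = 184
y0_4 = 216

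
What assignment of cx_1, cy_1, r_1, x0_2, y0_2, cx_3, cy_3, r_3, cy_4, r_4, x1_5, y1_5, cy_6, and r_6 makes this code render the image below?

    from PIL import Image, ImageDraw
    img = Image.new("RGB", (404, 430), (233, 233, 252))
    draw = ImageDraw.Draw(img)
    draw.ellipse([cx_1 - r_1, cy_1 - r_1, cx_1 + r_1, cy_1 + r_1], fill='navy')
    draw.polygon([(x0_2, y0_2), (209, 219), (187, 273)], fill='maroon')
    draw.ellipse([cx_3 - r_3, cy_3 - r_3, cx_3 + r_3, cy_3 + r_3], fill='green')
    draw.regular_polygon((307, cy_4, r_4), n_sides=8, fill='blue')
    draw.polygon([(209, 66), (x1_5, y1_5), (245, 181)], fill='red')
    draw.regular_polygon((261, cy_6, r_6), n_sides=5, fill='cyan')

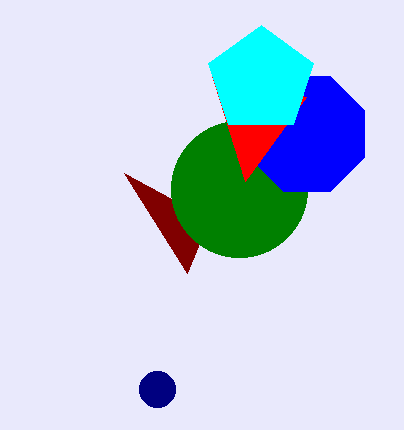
cx_1 = 157, cy_1 = 389, r_1 = 18, x0_2 = 124, y0_2 = 173, cx_3 = 239, cy_3 = 189, r_3 = 68, cy_4 = 134, r_4 = 62, x1_5 = 306, y1_5 = 97, cy_6 = 80, r_6 = 55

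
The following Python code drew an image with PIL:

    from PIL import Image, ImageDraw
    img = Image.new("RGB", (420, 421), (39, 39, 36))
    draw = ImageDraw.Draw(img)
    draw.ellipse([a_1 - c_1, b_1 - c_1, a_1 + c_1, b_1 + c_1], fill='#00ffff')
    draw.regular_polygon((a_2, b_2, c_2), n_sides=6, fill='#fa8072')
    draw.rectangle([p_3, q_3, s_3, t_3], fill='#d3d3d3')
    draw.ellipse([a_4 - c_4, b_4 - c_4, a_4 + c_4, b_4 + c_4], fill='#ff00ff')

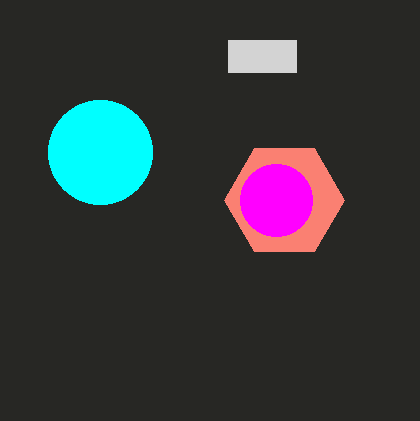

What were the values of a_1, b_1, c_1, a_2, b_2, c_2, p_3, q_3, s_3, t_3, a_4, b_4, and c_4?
a_1 = 100; b_1 = 152; c_1 = 52; a_2 = 284; b_2 = 200; c_2 = 60; p_3 = 228; q_3 = 40; s_3 = 296; t_3 = 72; a_4 = 276; b_4 = 200; c_4 = 36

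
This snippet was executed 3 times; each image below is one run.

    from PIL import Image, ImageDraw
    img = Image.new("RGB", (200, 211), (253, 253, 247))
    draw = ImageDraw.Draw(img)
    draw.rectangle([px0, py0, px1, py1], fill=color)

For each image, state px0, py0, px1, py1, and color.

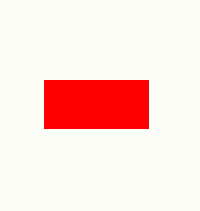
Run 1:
px0 = 44
py0 = 80
px1 = 148
py1 = 128
color = 'red'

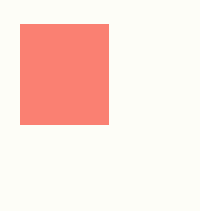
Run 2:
px0 = 20; py0 = 24; px1 = 108; py1 = 124; color = 'salmon'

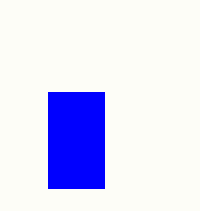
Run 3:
px0 = 48, py0 = 92, px1 = 104, py1 = 188, color = 'blue'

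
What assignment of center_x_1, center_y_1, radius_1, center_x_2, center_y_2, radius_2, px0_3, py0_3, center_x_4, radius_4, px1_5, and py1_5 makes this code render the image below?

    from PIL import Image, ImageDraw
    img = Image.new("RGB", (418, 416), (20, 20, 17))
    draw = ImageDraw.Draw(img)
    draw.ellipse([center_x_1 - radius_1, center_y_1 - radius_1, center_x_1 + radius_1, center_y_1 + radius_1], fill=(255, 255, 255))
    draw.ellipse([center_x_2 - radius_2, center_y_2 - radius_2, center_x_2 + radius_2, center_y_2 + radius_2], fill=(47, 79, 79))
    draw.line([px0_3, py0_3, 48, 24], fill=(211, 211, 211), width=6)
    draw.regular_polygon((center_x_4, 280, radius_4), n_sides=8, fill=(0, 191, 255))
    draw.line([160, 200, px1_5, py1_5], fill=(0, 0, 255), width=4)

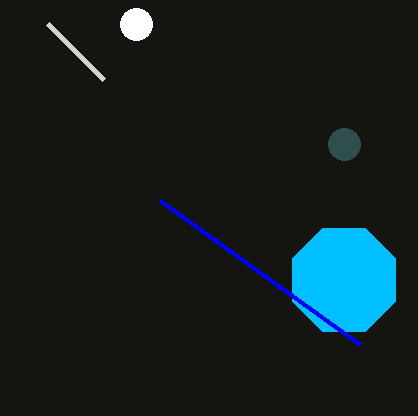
center_x_1 = 136
center_y_1 = 24
radius_1 = 16
center_x_2 = 344
center_y_2 = 144
radius_2 = 16
px0_3 = 104
py0_3 = 80
center_x_4 = 344
radius_4 = 56
px1_5 = 360
py1_5 = 344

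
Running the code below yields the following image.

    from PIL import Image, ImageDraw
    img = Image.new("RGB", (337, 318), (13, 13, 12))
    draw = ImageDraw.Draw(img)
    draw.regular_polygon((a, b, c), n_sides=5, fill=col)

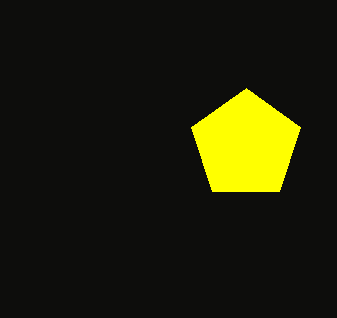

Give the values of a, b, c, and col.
a = 246
b = 145
c = 57
col = 'yellow'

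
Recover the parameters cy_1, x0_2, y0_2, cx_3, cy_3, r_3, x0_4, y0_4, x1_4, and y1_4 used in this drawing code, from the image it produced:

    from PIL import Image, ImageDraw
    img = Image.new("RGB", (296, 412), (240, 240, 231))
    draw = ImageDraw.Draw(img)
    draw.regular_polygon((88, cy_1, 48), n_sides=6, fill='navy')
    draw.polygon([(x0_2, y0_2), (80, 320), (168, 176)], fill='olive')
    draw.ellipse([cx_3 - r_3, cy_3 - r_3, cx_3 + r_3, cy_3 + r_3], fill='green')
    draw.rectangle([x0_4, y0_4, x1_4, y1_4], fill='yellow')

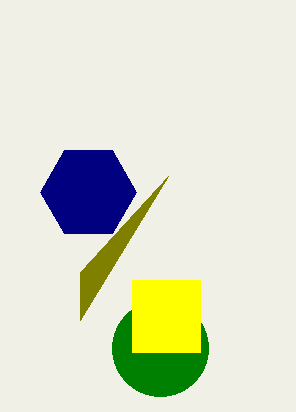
cy_1 = 192
x0_2 = 80
y0_2 = 272
cx_3 = 160
cy_3 = 348
r_3 = 48
x0_4 = 132
y0_4 = 280
x1_4 = 200
y1_4 = 352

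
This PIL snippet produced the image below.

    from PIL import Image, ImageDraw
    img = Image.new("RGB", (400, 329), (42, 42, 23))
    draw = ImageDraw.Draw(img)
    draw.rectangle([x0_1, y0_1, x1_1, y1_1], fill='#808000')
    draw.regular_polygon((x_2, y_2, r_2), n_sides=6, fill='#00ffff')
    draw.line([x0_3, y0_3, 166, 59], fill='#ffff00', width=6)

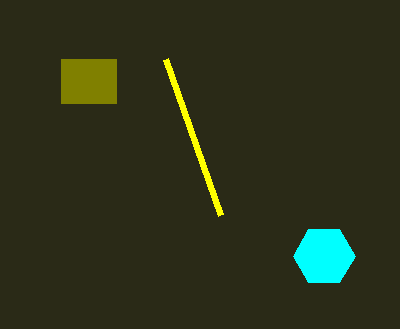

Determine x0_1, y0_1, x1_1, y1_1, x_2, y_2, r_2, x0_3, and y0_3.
x0_1 = 61, y0_1 = 59, x1_1 = 116, y1_1 = 103, x_2 = 324, y_2 = 256, r_2 = 31, x0_3 = 221, y0_3 = 215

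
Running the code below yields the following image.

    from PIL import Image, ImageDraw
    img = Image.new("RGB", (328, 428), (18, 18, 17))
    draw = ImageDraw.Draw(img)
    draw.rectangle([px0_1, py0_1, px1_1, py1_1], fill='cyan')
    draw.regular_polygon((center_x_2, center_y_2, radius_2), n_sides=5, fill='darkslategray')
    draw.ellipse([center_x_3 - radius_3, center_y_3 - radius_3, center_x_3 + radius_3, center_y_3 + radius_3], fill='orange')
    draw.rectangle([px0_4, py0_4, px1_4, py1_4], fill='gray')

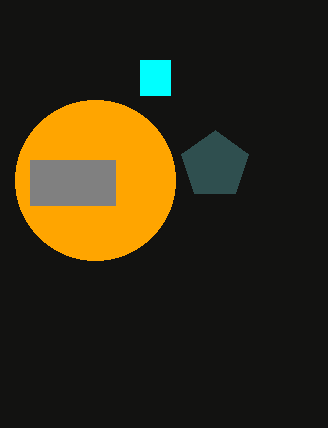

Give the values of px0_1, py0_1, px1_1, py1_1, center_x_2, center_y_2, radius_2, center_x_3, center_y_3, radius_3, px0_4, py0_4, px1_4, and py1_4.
px0_1 = 140; py0_1 = 60; px1_1 = 170; py1_1 = 95; center_x_2 = 215; center_y_2 = 165; radius_2 = 35; center_x_3 = 95; center_y_3 = 180; radius_3 = 80; px0_4 = 30; py0_4 = 160; px1_4 = 115; py1_4 = 205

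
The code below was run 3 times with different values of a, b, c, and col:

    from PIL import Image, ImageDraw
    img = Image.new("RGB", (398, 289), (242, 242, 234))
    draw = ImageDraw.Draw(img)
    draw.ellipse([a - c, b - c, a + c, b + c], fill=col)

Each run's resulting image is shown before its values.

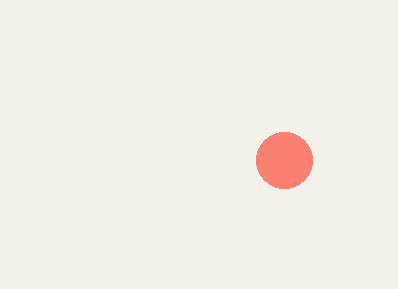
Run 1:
a = 284; b = 160; c = 28; col = 'salmon'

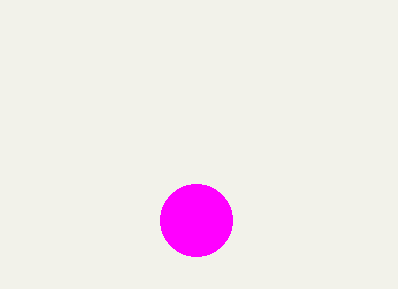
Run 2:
a = 196, b = 220, c = 36, col = 'magenta'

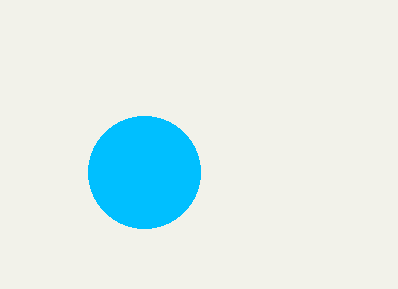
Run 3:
a = 144; b = 172; c = 56; col = 'deepskyblue'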